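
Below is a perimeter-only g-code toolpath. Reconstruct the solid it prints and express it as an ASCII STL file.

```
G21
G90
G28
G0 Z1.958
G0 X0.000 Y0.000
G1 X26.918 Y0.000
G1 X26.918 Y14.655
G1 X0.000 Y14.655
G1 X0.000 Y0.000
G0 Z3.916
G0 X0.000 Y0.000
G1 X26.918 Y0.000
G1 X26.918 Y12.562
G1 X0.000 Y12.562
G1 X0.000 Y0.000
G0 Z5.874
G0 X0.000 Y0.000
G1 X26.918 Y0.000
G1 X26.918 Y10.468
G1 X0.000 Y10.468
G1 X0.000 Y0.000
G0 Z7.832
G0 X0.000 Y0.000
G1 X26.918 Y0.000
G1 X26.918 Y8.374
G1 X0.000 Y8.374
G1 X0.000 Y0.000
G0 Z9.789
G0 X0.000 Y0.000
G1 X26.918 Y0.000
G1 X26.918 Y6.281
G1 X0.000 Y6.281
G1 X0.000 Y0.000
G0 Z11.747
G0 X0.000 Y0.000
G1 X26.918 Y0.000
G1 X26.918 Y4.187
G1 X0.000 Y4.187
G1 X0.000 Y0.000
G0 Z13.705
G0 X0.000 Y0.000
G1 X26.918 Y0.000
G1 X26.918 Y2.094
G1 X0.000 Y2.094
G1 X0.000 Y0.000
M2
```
solid part
  facet normal 0.0000 0.0000 -1.0000
    outer loop
      vertex 26.918 16.749 0.000
      vertex 26.918 0.000 0.000
      vertex 0.000 0.000 0.000
    endloop
  endfacet
  facet normal 0.0000 0.0000 -1.0000
    outer loop
      vertex 0.000 16.749 0.000
      vertex 26.918 16.749 0.000
      vertex 0.000 0.000 0.000
    endloop
  endfacet
  facet normal 0.0000 -1.0000 0.0000
    outer loop
      vertex 0.000 0.000 0.000
      vertex 26.918 0.000 0.000
      vertex 26.918 0.000 15.663
    endloop
  endfacet
  facet normal 0.0000 -1.0000 0.0000
    outer loop
      vertex 0.000 0.000 0.000
      vertex 26.918 0.000 15.663
      vertex 0.000 0.000 15.663
    endloop
  endfacet
  facet normal 0.0000 0.6830 0.7304
    outer loop
      vertex 0.000 0.000 15.663
      vertex 26.918 0.000 15.663
      vertex 26.918 16.749 0.000
    endloop
  endfacet
  facet normal 0.0000 0.6830 0.7304
    outer loop
      vertex 0.000 0.000 15.663
      vertex 26.918 16.749 0.000
      vertex 0.000 16.749 0.000
    endloop
  endfacet
  facet normal -1.0000 0.0000 0.0000
    outer loop
      vertex 0.000 0.000 15.663
      vertex 0.000 16.749 0.000
      vertex 0.000 0.000 0.000
    endloop
  endfacet
  facet normal 1.0000 0.0000 0.0000
    outer loop
      vertex 26.918 0.000 0.000
      vertex 26.918 16.749 0.000
      vertex 26.918 0.000 15.663
    endloop
  endfacet
endsolid part

The G0 Z moves step by Δz≈1.958 mm. The G1 loops shrink linearly with z, so the solid tapers from its base footprint up to z≈15.7. Closing with a flat bottom cap and the tapered top and triangulating gives 8 facets — a wedge (ramp): 26.9 × 16.7 mm base, rising to 15.7 mm along the y=0 edge and sloping linearly to z=0 at y=16.7.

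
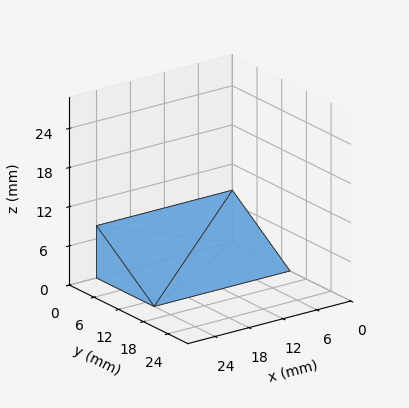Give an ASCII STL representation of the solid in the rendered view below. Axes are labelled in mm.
Reading the render: the shape is a wedge (ramp): 24 × 14 mm base, rising to 8 mm along the y=0 edge and sloping linearly to z=0 at y=14 (dimensions read to the nearest mm from the axis ticks). For the STL, each face is triangulated and given an outward normal.

solid part
  facet normal 0.0000 0.0000 -1.0000
    outer loop
      vertex 24.00 14.00 0.00
      vertex 24.00 0.00 0.00
      vertex 0.00 0.00 0.00
    endloop
  endfacet
  facet normal 0.0000 0.0000 -1.0000
    outer loop
      vertex 0.00 14.00 0.00
      vertex 24.00 14.00 0.00
      vertex 0.00 0.00 0.00
    endloop
  endfacet
  facet normal 0.0000 -1.0000 0.0000
    outer loop
      vertex 0.00 0.00 0.00
      vertex 24.00 0.00 0.00
      vertex 24.00 0.00 8.00
    endloop
  endfacet
  facet normal 0.0000 -1.0000 0.0000
    outer loop
      vertex 0.00 0.00 0.00
      vertex 24.00 0.00 8.00
      vertex 0.00 0.00 8.00
    endloop
  endfacet
  facet normal 0.0000 0.4961 0.8682
    outer loop
      vertex 0.00 0.00 8.00
      vertex 24.00 0.00 8.00
      vertex 24.00 14.00 0.00
    endloop
  endfacet
  facet normal 0.0000 0.4961 0.8682
    outer loop
      vertex 0.00 0.00 8.00
      vertex 24.00 14.00 0.00
      vertex 0.00 14.00 0.00
    endloop
  endfacet
  facet normal -1.0000 0.0000 0.0000
    outer loop
      vertex 0.00 0.00 8.00
      vertex 0.00 14.00 0.00
      vertex 0.00 0.00 0.00
    endloop
  endfacet
  facet normal 1.0000 0.0000 0.0000
    outer loop
      vertex 24.00 0.00 0.00
      vertex 24.00 14.00 0.00
      vertex 24.00 0.00 8.00
    endloop
  endfacet
endsolid part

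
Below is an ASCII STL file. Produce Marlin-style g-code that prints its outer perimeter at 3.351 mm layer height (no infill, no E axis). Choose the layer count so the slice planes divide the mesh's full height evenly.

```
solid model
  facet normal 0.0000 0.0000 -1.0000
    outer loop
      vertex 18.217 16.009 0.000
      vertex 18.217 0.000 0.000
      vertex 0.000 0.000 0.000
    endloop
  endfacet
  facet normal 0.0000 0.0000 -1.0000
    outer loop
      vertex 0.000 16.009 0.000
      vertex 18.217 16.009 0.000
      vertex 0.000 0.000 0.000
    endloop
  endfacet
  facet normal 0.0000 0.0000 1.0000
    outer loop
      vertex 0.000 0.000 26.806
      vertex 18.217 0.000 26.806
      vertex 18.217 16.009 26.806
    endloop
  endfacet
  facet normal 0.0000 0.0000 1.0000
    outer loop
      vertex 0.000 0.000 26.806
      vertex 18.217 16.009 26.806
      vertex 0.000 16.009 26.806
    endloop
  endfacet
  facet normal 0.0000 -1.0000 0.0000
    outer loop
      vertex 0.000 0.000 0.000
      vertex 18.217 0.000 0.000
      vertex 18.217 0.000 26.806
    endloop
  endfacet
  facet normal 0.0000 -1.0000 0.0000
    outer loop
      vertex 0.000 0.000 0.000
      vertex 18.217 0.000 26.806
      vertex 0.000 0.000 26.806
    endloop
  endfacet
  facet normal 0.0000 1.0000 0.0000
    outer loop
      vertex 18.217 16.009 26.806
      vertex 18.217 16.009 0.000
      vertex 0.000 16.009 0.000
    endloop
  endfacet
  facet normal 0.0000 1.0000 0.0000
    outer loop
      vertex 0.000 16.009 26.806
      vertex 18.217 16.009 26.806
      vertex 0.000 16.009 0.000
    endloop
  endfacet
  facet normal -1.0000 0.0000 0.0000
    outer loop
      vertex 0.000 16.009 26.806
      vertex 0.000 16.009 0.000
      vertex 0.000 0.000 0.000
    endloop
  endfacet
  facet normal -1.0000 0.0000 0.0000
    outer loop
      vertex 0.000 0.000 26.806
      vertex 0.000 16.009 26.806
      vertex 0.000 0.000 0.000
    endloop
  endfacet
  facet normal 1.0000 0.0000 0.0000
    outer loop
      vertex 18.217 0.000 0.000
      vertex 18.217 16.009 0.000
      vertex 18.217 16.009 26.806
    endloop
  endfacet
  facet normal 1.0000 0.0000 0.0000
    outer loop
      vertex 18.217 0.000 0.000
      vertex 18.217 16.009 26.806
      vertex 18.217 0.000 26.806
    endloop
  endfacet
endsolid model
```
; perimeter-only toolpath
G21 ; units = mm
G90 ; absolute positioning
G28 ; home
; layer 1
G0 Z3.351
G0 X0.000 Y0.000
G1 X18.217 Y0.000
G1 X18.217 Y16.009
G1 X0.000 Y16.009
G1 X0.000 Y0.000
; layer 2
G0 Z6.702
G0 X0.000 Y0.000
G1 X18.217 Y0.000
G1 X18.217 Y16.009
G1 X0.000 Y16.009
G1 X0.000 Y0.000
; layer 3
G0 Z10.052
G0 X0.000 Y0.000
G1 X18.217 Y0.000
G1 X18.217 Y16.009
G1 X0.000 Y16.009
G1 X0.000 Y0.000
; layer 4
G0 Z13.403
G0 X0.000 Y0.000
G1 X18.217 Y0.000
G1 X18.217 Y16.009
G1 X0.000 Y16.009
G1 X0.000 Y0.000
; layer 5
G0 Z16.754
G0 X0.000 Y0.000
G1 X18.217 Y0.000
G1 X18.217 Y16.009
G1 X0.000 Y16.009
G1 X0.000 Y0.000
; layer 6
G0 Z20.105
G0 X0.000 Y0.000
G1 X18.217 Y0.000
G1 X18.217 Y16.009
G1 X0.000 Y16.009
G1 X0.000 Y0.000
; layer 7
G0 Z23.455
G0 X0.000 Y0.000
G1 X18.217 Y0.000
G1 X18.217 Y16.009
G1 X0.000 Y16.009
G1 X0.000 Y0.000
; layer 8
G0 Z26.806
G0 X0.000 Y0.000
G1 X18.217 Y0.000
G1 X18.217 Y16.009
G1 X0.000 Y16.009
G1 X0.000 Y0.000
M2 ; end

The solid is a rectangular box, roughly 18.2 × 16 mm footprint and 26.8 mm tall. Slicing at Δz = 3.351 mm — 8 equal slices spanning the solid's height, so layer i sits at z = i·h/8 — gives 8 non-empty perimeters. Each is a 4-segment closed polygon; G0 lifts to the layer z and rapids to the start vertex, then G1 traces the edges.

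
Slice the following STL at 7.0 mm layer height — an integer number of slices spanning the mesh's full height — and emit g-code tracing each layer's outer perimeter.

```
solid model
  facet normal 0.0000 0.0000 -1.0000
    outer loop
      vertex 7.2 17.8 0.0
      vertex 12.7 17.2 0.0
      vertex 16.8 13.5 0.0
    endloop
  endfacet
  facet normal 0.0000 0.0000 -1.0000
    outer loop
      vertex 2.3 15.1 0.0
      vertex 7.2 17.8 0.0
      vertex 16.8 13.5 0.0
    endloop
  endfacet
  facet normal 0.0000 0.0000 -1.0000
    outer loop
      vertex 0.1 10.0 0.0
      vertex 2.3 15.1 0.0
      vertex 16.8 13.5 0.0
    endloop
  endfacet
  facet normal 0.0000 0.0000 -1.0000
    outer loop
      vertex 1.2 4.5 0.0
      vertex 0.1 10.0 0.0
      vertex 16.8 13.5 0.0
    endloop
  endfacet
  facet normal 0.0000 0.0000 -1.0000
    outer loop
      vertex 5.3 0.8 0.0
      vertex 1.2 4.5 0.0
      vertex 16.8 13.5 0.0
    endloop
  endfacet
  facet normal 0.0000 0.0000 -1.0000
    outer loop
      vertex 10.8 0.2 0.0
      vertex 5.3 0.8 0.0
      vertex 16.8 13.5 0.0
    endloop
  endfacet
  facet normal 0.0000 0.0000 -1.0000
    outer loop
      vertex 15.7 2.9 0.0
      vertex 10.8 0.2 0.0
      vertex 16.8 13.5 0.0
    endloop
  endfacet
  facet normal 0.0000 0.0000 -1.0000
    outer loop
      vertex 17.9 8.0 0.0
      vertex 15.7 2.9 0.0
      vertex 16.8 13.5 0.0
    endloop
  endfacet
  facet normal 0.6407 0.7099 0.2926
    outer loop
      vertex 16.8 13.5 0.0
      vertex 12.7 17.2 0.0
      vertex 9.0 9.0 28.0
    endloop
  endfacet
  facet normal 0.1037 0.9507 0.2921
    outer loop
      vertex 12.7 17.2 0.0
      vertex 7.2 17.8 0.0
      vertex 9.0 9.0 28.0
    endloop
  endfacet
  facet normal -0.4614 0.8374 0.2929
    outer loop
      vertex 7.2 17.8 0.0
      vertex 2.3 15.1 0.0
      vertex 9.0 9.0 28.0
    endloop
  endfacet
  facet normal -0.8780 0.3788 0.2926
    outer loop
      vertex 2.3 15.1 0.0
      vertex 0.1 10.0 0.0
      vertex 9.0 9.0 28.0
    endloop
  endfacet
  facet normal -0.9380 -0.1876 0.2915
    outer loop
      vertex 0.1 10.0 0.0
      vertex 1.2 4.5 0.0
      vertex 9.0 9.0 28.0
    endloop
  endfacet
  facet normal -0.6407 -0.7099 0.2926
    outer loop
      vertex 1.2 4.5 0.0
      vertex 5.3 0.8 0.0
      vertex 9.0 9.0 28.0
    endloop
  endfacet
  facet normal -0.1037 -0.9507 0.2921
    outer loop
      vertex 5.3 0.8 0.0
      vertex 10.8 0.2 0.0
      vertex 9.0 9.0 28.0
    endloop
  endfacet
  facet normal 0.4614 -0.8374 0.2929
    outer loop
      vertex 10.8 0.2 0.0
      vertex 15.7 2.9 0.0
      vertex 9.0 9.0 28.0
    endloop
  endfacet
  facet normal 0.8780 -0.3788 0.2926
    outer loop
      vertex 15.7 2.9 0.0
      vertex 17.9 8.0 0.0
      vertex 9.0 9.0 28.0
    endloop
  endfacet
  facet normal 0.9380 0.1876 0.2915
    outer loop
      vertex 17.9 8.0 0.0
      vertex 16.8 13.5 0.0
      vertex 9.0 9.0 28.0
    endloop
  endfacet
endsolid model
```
; perimeter-only toolpath
G21 ; units = mm
G90 ; absolute positioning
G28 ; home
; layer 1
G0 Z7.0
G0 X14.9 Y12.4
G1 X11.8 Y15.1
G1 X7.7 Y15.6
G1 X4.0 Y13.6
G1 X2.3 Y9.8
G1 X3.1 Y5.6
G1 X6.2 Y2.9
G1 X10.4 Y2.4
G1 X14.0 Y4.4
G1 X15.7 Y8.2
G1 X14.9 Y12.4
; layer 2
G0 Z14.0
G0 X12.9 Y11.2
G1 X10.8 Y13.1
G1 X8.1 Y13.4
G1 X5.7 Y12.1
G1 X4.5 Y9.5
G1 X5.1 Y6.8
G1 X7.2 Y4.9
G1 X9.9 Y4.6
G1 X12.3 Y6.0
G1 X13.4 Y8.5
G1 X12.9 Y11.2
; layer 3
G0 Z21.0
G0 X10.9 Y10.1
G1 X9.9 Y11.1
G1 X8.6 Y11.2
G1 X7.3 Y10.5
G1 X6.8 Y9.2
G1 X7.0 Y7.9
G1 X8.1 Y7.0
G1 X9.4 Y6.8
G1 X10.7 Y7.5
G1 X11.2 Y8.8
G1 X10.9 Y10.1
M2 ; end

The solid is a regular 10-sided pyramid, base circumscribed radius ≈ 9 mm, apex at z ≈ 28 mm. Slicing at Δz = 7.0 mm — 4 equal slices spanning the solid's height, so layer i sits at z = i·h/4 — gives 3 non-empty perimeters. Each is a 10-segment closed polygon; G0 lifts to the layer z and rapids to the start vertex, then G1 traces the edges. The cross-section shrinks linearly with z (the slice at the apex is degenerate and omitted).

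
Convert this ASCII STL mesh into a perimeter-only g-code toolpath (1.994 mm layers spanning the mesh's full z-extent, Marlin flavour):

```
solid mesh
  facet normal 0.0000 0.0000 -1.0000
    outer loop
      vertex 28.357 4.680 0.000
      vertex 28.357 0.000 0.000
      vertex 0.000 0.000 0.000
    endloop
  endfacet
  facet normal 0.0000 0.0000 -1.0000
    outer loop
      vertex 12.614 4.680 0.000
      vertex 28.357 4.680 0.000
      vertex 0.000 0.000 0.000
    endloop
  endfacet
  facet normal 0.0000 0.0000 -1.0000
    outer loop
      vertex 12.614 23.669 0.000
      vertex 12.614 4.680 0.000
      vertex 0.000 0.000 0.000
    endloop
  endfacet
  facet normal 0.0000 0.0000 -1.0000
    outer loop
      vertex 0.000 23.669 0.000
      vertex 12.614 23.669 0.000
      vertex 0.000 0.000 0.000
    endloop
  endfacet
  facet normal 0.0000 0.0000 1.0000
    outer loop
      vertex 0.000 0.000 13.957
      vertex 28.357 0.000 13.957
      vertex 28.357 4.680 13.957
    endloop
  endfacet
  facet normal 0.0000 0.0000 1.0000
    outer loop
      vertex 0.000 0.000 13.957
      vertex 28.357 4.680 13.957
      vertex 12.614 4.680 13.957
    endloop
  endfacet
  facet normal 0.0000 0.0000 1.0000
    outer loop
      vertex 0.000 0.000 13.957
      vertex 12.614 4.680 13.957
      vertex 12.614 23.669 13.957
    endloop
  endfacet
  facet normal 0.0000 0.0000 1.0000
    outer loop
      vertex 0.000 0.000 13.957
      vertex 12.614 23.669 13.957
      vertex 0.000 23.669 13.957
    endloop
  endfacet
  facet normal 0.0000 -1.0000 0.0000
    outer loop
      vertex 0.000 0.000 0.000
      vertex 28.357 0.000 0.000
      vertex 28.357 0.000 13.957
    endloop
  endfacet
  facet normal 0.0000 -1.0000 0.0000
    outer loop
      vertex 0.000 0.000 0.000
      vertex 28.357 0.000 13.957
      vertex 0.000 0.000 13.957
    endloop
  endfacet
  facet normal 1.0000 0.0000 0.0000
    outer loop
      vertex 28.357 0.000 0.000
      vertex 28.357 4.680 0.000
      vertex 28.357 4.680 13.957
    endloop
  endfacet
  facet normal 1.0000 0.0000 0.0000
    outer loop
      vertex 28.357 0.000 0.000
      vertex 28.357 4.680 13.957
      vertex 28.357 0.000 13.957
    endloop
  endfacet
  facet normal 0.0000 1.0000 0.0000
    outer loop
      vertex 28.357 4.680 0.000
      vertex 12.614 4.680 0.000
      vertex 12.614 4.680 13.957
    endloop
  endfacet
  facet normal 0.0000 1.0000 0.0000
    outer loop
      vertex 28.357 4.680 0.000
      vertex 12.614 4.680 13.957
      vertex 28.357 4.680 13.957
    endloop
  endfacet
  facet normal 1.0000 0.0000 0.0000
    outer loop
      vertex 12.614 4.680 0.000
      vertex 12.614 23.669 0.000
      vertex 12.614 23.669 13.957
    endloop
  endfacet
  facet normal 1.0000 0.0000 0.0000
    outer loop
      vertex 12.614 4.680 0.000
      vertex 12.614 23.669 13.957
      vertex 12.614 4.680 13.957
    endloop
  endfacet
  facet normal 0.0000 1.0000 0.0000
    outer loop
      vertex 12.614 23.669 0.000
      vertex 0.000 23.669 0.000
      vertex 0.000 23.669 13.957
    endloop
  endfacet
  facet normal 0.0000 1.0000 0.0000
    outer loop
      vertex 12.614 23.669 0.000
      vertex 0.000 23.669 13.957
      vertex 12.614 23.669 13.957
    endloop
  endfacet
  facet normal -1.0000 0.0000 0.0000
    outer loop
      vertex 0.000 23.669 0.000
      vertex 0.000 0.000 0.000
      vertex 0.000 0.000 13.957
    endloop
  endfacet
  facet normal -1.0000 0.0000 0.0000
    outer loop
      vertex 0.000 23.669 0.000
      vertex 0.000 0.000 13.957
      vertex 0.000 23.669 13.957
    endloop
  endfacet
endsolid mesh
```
; perimeter-only toolpath
G21 ; units = mm
G90 ; absolute positioning
G28 ; home
; layer 1
G0 Z1.994
G0 X0.000 Y0.000
G1 X28.357 Y0.000
G1 X28.357 Y4.680
G1 X12.614 Y4.680
G1 X12.614 Y23.669
G1 X0.000 Y23.669
G1 X0.000 Y0.000
; layer 2
G0 Z3.988
G0 X0.000 Y0.000
G1 X28.357 Y0.000
G1 X28.357 Y4.680
G1 X12.614 Y4.680
G1 X12.614 Y23.669
G1 X0.000 Y23.669
G1 X0.000 Y0.000
; layer 3
G0 Z5.982
G0 X0.000 Y0.000
G1 X28.357 Y0.000
G1 X28.357 Y4.680
G1 X12.614 Y4.680
G1 X12.614 Y23.669
G1 X0.000 Y23.669
G1 X0.000 Y0.000
; layer 4
G0 Z7.975
G0 X0.000 Y0.000
G1 X28.357 Y0.000
G1 X28.357 Y4.680
G1 X12.614 Y4.680
G1 X12.614 Y23.669
G1 X0.000 Y23.669
G1 X0.000 Y0.000
; layer 5
G0 Z9.969
G0 X0.000 Y0.000
G1 X28.357 Y0.000
G1 X28.357 Y4.680
G1 X12.614 Y4.680
G1 X12.614 Y23.669
G1 X0.000 Y23.669
G1 X0.000 Y0.000
; layer 6
G0 Z11.963
G0 X0.000 Y0.000
G1 X28.357 Y0.000
G1 X28.357 Y4.680
G1 X12.614 Y4.680
G1 X12.614 Y23.669
G1 X0.000 Y23.669
G1 X0.000 Y0.000
; layer 7
G0 Z13.957
G0 X0.000 Y0.000
G1 X28.357 Y0.000
G1 X28.357 Y4.680
G1 X12.614 Y4.680
G1 X12.614 Y23.669
G1 X0.000 Y23.669
G1 X0.000 Y0.000
M2 ; end

The solid is an L-shaped prism: outer 28.4 × 23.7 mm, arm thicknesses ≈ 4.68 mm (horizontal) and 12.6 mm (vertical), extruded 14 mm in z. Slicing at Δz = 1.994 mm — 7 equal slices spanning the solid's height, so layer i sits at z = i·h/7 — gives 7 non-empty perimeters. Each is a 6-segment closed polygon; G0 lifts to the layer z and rapids to the start vertex, then G1 traces the edges.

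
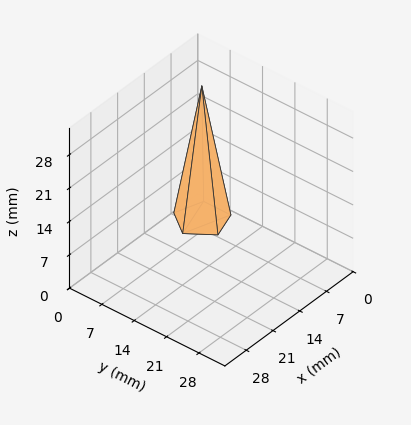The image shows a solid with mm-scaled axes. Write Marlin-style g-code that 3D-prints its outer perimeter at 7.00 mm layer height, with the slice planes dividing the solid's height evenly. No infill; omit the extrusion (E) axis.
Reading the render: the shape is a regular 5-sided pyramid, base circumscribed radius ≈ 5 mm, apex at z ≈ 28 mm (dimensions read to the nearest mm from the axis ticks). For the g-code, the solid's height is divided into equal slices at the stated Δz and each level perimeter traced with G1 moves after a G0 lift.

; perimeter-only toolpath
G21 ; units = mm
G90 ; absolute positioning
G28 ; home
; layer 1
G0 Z7.00
G0 X8.75 Y5.00
G1 X6.16 Y8.57
G1 X1.96 Y7.21
G1 X1.96 Y2.79
G1 X6.16 Y1.43
G1 X8.75 Y5.00
; layer 2
G0 Z14.00
G0 X7.50 Y5.00
G1 X5.78 Y7.38
G1 X2.98 Y6.47
G1 X2.98 Y3.53
G1 X5.78 Y2.62
G1 X7.50 Y5.00
; layer 3
G0 Z21.00
G0 X6.25 Y5.00
G1 X5.39 Y6.19
G1 X3.99 Y5.74
G1 X3.99 Y4.26
G1 X5.39 Y3.81
G1 X6.25 Y5.00
M2 ; end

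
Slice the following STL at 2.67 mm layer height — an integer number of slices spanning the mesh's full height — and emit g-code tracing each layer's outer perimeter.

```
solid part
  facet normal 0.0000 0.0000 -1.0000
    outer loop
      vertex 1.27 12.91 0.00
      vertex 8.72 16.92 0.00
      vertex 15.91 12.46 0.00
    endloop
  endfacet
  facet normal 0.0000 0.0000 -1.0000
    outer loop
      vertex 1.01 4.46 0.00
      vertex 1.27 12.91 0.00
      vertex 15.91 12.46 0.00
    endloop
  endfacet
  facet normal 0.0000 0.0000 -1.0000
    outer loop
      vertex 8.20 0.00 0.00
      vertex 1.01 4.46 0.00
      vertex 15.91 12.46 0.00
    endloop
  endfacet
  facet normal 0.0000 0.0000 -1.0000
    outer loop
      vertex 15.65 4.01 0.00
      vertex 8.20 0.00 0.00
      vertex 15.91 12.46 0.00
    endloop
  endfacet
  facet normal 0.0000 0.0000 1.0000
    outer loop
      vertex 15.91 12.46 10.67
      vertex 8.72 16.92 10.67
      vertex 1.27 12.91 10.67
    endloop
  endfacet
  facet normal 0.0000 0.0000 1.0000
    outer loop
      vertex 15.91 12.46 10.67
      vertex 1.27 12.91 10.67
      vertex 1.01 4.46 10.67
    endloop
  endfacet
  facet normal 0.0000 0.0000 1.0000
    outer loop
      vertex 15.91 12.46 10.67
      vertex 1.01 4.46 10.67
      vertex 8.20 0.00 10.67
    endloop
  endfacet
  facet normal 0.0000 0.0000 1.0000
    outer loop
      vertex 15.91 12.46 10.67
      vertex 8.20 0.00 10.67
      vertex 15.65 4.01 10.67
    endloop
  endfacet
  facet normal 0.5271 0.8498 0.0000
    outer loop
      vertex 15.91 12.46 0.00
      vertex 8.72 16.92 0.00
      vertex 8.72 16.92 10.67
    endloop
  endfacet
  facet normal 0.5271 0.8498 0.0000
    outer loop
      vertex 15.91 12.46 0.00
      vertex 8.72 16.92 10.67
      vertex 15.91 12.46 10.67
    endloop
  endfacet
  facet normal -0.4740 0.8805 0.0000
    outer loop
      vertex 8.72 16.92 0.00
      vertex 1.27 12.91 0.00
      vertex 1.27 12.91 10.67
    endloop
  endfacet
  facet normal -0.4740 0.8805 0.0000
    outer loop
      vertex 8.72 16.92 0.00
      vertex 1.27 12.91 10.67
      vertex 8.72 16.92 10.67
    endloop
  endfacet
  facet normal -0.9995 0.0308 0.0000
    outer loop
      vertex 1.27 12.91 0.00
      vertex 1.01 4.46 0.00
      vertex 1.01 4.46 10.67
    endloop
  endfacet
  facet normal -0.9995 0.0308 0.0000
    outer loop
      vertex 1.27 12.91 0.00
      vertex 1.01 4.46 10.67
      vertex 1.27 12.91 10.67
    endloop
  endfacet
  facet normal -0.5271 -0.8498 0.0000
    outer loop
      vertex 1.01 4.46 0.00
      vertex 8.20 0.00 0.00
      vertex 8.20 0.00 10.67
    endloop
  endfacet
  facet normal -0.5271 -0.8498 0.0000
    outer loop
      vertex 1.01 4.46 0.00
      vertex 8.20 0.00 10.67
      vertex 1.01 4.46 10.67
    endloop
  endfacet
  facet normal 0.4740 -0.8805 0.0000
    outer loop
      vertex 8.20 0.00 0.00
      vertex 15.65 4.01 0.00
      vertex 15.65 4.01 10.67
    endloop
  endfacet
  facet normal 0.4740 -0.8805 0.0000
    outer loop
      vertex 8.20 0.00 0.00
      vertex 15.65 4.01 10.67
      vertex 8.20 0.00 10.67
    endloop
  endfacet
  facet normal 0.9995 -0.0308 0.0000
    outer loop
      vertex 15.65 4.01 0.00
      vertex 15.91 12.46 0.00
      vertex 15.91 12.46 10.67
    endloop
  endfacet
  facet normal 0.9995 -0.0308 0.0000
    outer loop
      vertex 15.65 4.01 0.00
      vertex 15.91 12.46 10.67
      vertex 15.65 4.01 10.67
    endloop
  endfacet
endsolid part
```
; perimeter-only toolpath
G21 ; units = mm
G90 ; absolute positioning
G28 ; home
; layer 1
G0 Z2.67
G0 X15.91 Y12.46
G1 X8.72 Y16.92
G1 X1.27 Y12.91
G1 X1.01 Y4.46
G1 X8.20 Y0.00
G1 X15.65 Y4.01
G1 X15.91 Y12.46
; layer 2
G0 Z5.33
G0 X15.91 Y12.46
G1 X8.72 Y16.92
G1 X1.27 Y12.91
G1 X1.01 Y4.46
G1 X8.20 Y0.00
G1 X15.65 Y4.01
G1 X15.91 Y12.46
; layer 3
G0 Z8.00
G0 X15.91 Y12.46
G1 X8.72 Y16.92
G1 X1.27 Y12.91
G1 X1.01 Y4.46
G1 X8.20 Y0.00
G1 X15.65 Y4.01
G1 X15.91 Y12.46
; layer 4
G0 Z10.67
G0 X15.91 Y12.46
G1 X8.72 Y16.92
G1 X1.27 Y12.91
G1 X1.01 Y4.46
G1 X8.20 Y0.00
G1 X15.65 Y4.01
G1 X15.91 Y12.46
M2 ; end

The solid is a regular 6-sided prism (a cylinder approximated with 6 flat sides), circumscribed radius ≈ 8.46 mm, height ≈ 10.7 mm. Slicing at Δz = 2.67 mm — 4 equal slices spanning the solid's height, so layer i sits at z = i·h/4 — gives 4 non-empty perimeters. Each is a 6-segment closed polygon; G0 lifts to the layer z and rapids to the start vertex, then G1 traces the edges.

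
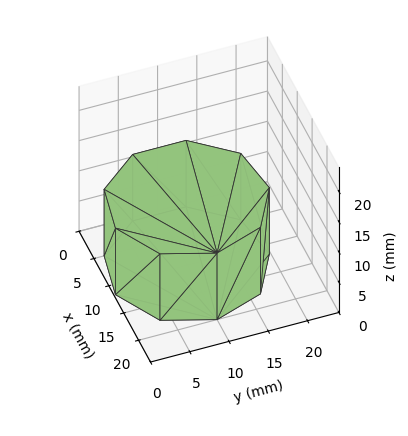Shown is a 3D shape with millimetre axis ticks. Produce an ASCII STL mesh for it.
Reading the render: the shape is a regular 9-sided prism (a cylinder approximated with 9 flat sides), circumscribed radius ≈ 10 mm, height ≈ 11 mm (dimensions read to the nearest mm from the axis ticks). For the STL, each face is triangulated and given an outward normal.

solid part
  facet normal 0.0000 0.0000 -1.0000
    outer loop
      vertex 11.7 19.8 0.0
      vertex 17.7 16.4 0.0
      vertex 20.0 10.0 0.0
    endloop
  endfacet
  facet normal 0.0000 0.0000 -1.0000
    outer loop
      vertex 5.0 18.7 0.0
      vertex 11.7 19.8 0.0
      vertex 20.0 10.0 0.0
    endloop
  endfacet
  facet normal 0.0000 0.0000 -1.0000
    outer loop
      vertex 0.6 13.4 0.0
      vertex 5.0 18.7 0.0
      vertex 20.0 10.0 0.0
    endloop
  endfacet
  facet normal 0.0000 0.0000 -1.0000
    outer loop
      vertex 0.6 6.6 0.0
      vertex 0.6 13.4 0.0
      vertex 20.0 10.0 0.0
    endloop
  endfacet
  facet normal 0.0000 0.0000 -1.0000
    outer loop
      vertex 5.0 1.3 0.0
      vertex 0.6 6.6 0.0
      vertex 20.0 10.0 0.0
    endloop
  endfacet
  facet normal 0.0000 0.0000 -1.0000
    outer loop
      vertex 11.7 0.2 0.0
      vertex 5.0 1.3 0.0
      vertex 20.0 10.0 0.0
    endloop
  endfacet
  facet normal 0.0000 0.0000 -1.0000
    outer loop
      vertex 17.7 3.6 0.0
      vertex 11.7 0.2 0.0
      vertex 20.0 10.0 0.0
    endloop
  endfacet
  facet normal 0.0000 0.0000 1.0000
    outer loop
      vertex 20.0 10.0 11.0
      vertex 17.7 16.4 11.0
      vertex 11.7 19.8 11.0
    endloop
  endfacet
  facet normal 0.0000 0.0000 1.0000
    outer loop
      vertex 20.0 10.0 11.0
      vertex 11.7 19.8 11.0
      vertex 5.0 18.7 11.0
    endloop
  endfacet
  facet normal 0.0000 0.0000 1.0000
    outer loop
      vertex 20.0 10.0 11.0
      vertex 5.0 18.7 11.0
      vertex 0.6 13.4 11.0
    endloop
  endfacet
  facet normal 0.0000 0.0000 1.0000
    outer loop
      vertex 20.0 10.0 11.0
      vertex 0.6 13.4 11.0
      vertex 0.6 6.6 11.0
    endloop
  endfacet
  facet normal 0.0000 0.0000 1.0000
    outer loop
      vertex 20.0 10.0 11.0
      vertex 0.6 6.6 11.0
      vertex 5.0 1.3 11.0
    endloop
  endfacet
  facet normal 0.0000 0.0000 1.0000
    outer loop
      vertex 20.0 10.0 11.0
      vertex 5.0 1.3 11.0
      vertex 11.7 0.2 11.0
    endloop
  endfacet
  facet normal 0.0000 0.0000 1.0000
    outer loop
      vertex 20.0 10.0 11.0
      vertex 11.7 0.2 11.0
      vertex 17.7 3.6 11.0
    endloop
  endfacet
  facet normal 0.9411 0.3382 0.0000
    outer loop
      vertex 20.0 10.0 0.0
      vertex 17.7 16.4 0.0
      vertex 17.7 16.4 11.0
    endloop
  endfacet
  facet normal 0.9411 0.3382 0.0000
    outer loop
      vertex 20.0 10.0 0.0
      vertex 17.7 16.4 11.0
      vertex 20.0 10.0 11.0
    endloop
  endfacet
  facet normal 0.4930 0.8700 0.0000
    outer loop
      vertex 17.7 16.4 0.0
      vertex 11.7 19.8 0.0
      vertex 11.7 19.8 11.0
    endloop
  endfacet
  facet normal 0.4930 0.8700 0.0000
    outer loop
      vertex 17.7 16.4 0.0
      vertex 11.7 19.8 11.0
      vertex 17.7 16.4 11.0
    endloop
  endfacet
  facet normal -0.1620 0.9868 0.0000
    outer loop
      vertex 11.7 19.8 0.0
      vertex 5.0 18.7 0.0
      vertex 5.0 18.7 11.0
    endloop
  endfacet
  facet normal -0.1620 0.9868 0.0000
    outer loop
      vertex 11.7 19.8 0.0
      vertex 5.0 18.7 11.0
      vertex 11.7 19.8 11.0
    endloop
  endfacet
  facet normal -0.7694 0.6388 0.0000
    outer loop
      vertex 5.0 18.7 0.0
      vertex 0.6 13.4 0.0
      vertex 0.6 13.4 11.0
    endloop
  endfacet
  facet normal -0.7694 0.6388 0.0000
    outer loop
      vertex 5.0 18.7 0.0
      vertex 0.6 13.4 11.0
      vertex 5.0 18.7 11.0
    endloop
  endfacet
  facet normal -1.0000 0.0000 0.0000
    outer loop
      vertex 0.6 13.4 0.0
      vertex 0.6 6.6 0.0
      vertex 0.6 6.6 11.0
    endloop
  endfacet
  facet normal -1.0000 0.0000 0.0000
    outer loop
      vertex 0.6 13.4 0.0
      vertex 0.6 6.6 11.0
      vertex 0.6 13.4 11.0
    endloop
  endfacet
  facet normal -0.7694 -0.6388 0.0000
    outer loop
      vertex 0.6 6.6 0.0
      vertex 5.0 1.3 0.0
      vertex 5.0 1.3 11.0
    endloop
  endfacet
  facet normal -0.7694 -0.6388 0.0000
    outer loop
      vertex 0.6 6.6 0.0
      vertex 5.0 1.3 11.0
      vertex 0.6 6.6 11.0
    endloop
  endfacet
  facet normal -0.1620 -0.9868 0.0000
    outer loop
      vertex 5.0 1.3 0.0
      vertex 11.7 0.2 0.0
      vertex 11.7 0.2 11.0
    endloop
  endfacet
  facet normal -0.1620 -0.9868 0.0000
    outer loop
      vertex 5.0 1.3 0.0
      vertex 11.7 0.2 11.0
      vertex 5.0 1.3 11.0
    endloop
  endfacet
  facet normal 0.4930 -0.8700 0.0000
    outer loop
      vertex 11.7 0.2 0.0
      vertex 17.7 3.6 0.0
      vertex 17.7 3.6 11.0
    endloop
  endfacet
  facet normal 0.4930 -0.8700 0.0000
    outer loop
      vertex 11.7 0.2 0.0
      vertex 17.7 3.6 11.0
      vertex 11.7 0.2 11.0
    endloop
  endfacet
  facet normal 0.9411 -0.3382 0.0000
    outer loop
      vertex 17.7 3.6 0.0
      vertex 20.0 10.0 0.0
      vertex 20.0 10.0 11.0
    endloop
  endfacet
  facet normal 0.9411 -0.3382 0.0000
    outer loop
      vertex 17.7 3.6 0.0
      vertex 20.0 10.0 11.0
      vertex 17.7 3.6 11.0
    endloop
  endfacet
endsolid part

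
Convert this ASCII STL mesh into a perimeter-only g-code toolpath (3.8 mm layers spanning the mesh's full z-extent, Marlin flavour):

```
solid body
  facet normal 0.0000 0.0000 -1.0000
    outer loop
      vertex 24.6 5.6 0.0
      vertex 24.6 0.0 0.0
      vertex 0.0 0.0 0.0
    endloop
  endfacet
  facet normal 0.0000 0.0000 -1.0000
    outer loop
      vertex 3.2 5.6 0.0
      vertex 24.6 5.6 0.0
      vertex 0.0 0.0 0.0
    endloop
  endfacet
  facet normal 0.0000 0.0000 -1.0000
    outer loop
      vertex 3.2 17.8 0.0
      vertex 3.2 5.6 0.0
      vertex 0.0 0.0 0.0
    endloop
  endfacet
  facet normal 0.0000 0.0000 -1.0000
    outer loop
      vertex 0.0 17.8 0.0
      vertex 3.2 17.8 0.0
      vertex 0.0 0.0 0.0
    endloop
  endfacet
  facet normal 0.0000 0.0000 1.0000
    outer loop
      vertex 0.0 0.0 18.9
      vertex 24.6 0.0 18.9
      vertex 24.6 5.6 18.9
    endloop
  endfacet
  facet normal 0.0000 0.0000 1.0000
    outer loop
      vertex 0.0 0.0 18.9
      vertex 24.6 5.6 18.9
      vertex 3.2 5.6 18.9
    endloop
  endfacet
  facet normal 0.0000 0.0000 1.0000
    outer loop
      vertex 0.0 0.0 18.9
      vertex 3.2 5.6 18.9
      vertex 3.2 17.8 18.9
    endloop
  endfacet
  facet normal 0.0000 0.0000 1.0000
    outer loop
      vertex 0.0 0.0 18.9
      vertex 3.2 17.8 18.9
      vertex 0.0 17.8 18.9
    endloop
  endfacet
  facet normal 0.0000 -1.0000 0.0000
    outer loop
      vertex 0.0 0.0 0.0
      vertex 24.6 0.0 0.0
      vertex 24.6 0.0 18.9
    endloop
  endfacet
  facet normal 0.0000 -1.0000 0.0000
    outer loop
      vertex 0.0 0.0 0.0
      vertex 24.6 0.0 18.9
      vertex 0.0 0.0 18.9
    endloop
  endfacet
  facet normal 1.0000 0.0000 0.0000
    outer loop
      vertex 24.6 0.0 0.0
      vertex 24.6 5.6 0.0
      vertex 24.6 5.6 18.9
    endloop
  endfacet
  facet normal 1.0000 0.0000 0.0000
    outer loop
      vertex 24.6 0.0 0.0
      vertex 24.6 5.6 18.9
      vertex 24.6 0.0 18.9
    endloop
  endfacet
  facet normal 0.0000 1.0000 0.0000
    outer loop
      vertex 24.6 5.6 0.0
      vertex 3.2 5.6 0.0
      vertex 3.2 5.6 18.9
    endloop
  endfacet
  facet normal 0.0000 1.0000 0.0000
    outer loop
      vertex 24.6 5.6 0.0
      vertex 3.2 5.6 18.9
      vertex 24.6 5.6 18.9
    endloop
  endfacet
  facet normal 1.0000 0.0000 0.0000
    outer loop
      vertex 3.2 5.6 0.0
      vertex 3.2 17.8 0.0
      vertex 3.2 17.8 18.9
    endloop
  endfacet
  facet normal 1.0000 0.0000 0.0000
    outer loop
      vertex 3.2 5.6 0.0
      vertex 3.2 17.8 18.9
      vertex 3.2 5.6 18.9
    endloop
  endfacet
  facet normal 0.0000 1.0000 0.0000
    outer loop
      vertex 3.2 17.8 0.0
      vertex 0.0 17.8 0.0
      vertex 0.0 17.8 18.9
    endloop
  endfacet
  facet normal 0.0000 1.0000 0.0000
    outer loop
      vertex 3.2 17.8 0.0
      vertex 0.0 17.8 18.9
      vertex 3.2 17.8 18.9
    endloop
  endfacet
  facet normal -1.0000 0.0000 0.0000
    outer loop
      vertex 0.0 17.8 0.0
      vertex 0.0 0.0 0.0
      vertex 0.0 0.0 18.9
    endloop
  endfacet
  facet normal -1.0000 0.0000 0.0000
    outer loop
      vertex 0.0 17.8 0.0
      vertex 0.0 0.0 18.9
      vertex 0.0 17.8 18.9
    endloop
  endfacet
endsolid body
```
; perimeter-only toolpath
G21 ; units = mm
G90 ; absolute positioning
G28 ; home
; layer 1
G0 Z3.8
G0 X0.0 Y0.0
G1 X24.6 Y0.0
G1 X24.6 Y5.6
G1 X3.2 Y5.6
G1 X3.2 Y17.8
G1 X0.0 Y17.8
G1 X0.0 Y0.0
; layer 2
G0 Z7.6
G0 X0.0 Y0.0
G1 X24.6 Y0.0
G1 X24.6 Y5.6
G1 X3.2 Y5.6
G1 X3.2 Y17.8
G1 X0.0 Y17.8
G1 X0.0 Y0.0
; layer 3
G0 Z11.3
G0 X0.0 Y0.0
G1 X24.6 Y0.0
G1 X24.6 Y5.6
G1 X3.2 Y5.6
G1 X3.2 Y17.8
G1 X0.0 Y17.8
G1 X0.0 Y0.0
; layer 4
G0 Z15.1
G0 X0.0 Y0.0
G1 X24.6 Y0.0
G1 X24.6 Y5.6
G1 X3.2 Y5.6
G1 X3.2 Y17.8
G1 X0.0 Y17.8
G1 X0.0 Y0.0
; layer 5
G0 Z18.9
G0 X0.0 Y0.0
G1 X24.6 Y0.0
G1 X24.6 Y5.6
G1 X3.2 Y5.6
G1 X3.2 Y17.8
G1 X0.0 Y17.8
G1 X0.0 Y0.0
M2 ; end

The solid is an L-shaped prism: outer 24.6 × 17.8 mm, arm thicknesses ≈ 5.6 mm (horizontal) and 3.2 mm (vertical), extruded 18.9 mm in z. Slicing at Δz = 3.8 mm — 5 equal slices spanning the solid's height, so layer i sits at z = i·h/5 — gives 5 non-empty perimeters. Each is a 6-segment closed polygon; G0 lifts to the layer z and rapids to the start vertex, then G1 traces the edges.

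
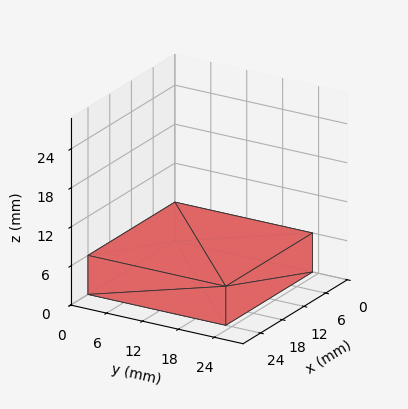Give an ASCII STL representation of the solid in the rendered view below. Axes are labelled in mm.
Reading the render: the shape is a rectangular box, roughly 24 × 23 mm footprint and 6 mm tall (dimensions read to the nearest mm from the axis ticks). For the STL, each face is triangulated and given an outward normal.

solid part
  facet normal 0.0000 0.0000 -1.0000
    outer loop
      vertex 24.00 23.00 0.00
      vertex 24.00 0.00 0.00
      vertex 0.00 0.00 0.00
    endloop
  endfacet
  facet normal 0.0000 0.0000 -1.0000
    outer loop
      vertex 0.00 23.00 0.00
      vertex 24.00 23.00 0.00
      vertex 0.00 0.00 0.00
    endloop
  endfacet
  facet normal 0.0000 0.0000 1.0000
    outer loop
      vertex 0.00 0.00 6.00
      vertex 24.00 0.00 6.00
      vertex 24.00 23.00 6.00
    endloop
  endfacet
  facet normal 0.0000 0.0000 1.0000
    outer loop
      vertex 0.00 0.00 6.00
      vertex 24.00 23.00 6.00
      vertex 0.00 23.00 6.00
    endloop
  endfacet
  facet normal 0.0000 -1.0000 0.0000
    outer loop
      vertex 0.00 0.00 0.00
      vertex 24.00 0.00 0.00
      vertex 24.00 0.00 6.00
    endloop
  endfacet
  facet normal 0.0000 -1.0000 0.0000
    outer loop
      vertex 0.00 0.00 0.00
      vertex 24.00 0.00 6.00
      vertex 0.00 0.00 6.00
    endloop
  endfacet
  facet normal 0.0000 1.0000 0.0000
    outer loop
      vertex 24.00 23.00 6.00
      vertex 24.00 23.00 0.00
      vertex 0.00 23.00 0.00
    endloop
  endfacet
  facet normal 0.0000 1.0000 0.0000
    outer loop
      vertex 0.00 23.00 6.00
      vertex 24.00 23.00 6.00
      vertex 0.00 23.00 0.00
    endloop
  endfacet
  facet normal -1.0000 0.0000 0.0000
    outer loop
      vertex 0.00 23.00 6.00
      vertex 0.00 23.00 0.00
      vertex 0.00 0.00 0.00
    endloop
  endfacet
  facet normal -1.0000 0.0000 0.0000
    outer loop
      vertex 0.00 0.00 6.00
      vertex 0.00 23.00 6.00
      vertex 0.00 0.00 0.00
    endloop
  endfacet
  facet normal 1.0000 0.0000 0.0000
    outer loop
      vertex 24.00 0.00 0.00
      vertex 24.00 23.00 0.00
      vertex 24.00 23.00 6.00
    endloop
  endfacet
  facet normal 1.0000 0.0000 0.0000
    outer loop
      vertex 24.00 0.00 0.00
      vertex 24.00 23.00 6.00
      vertex 24.00 0.00 6.00
    endloop
  endfacet
endsolid part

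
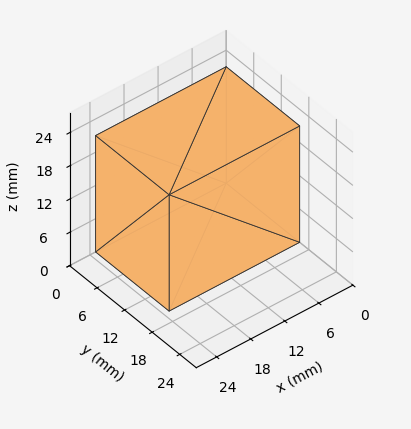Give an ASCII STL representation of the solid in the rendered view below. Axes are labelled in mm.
Reading the render: the shape is a rectangular box, roughly 23 × 16 mm footprint and 21 mm tall (dimensions read to the nearest mm from the axis ticks). For the STL, each face is triangulated and given an outward normal.

solid part
  facet normal 0.0000 0.0000 -1.0000
    outer loop
      vertex 23.000 16.000 0.000
      vertex 23.000 0.000 0.000
      vertex 0.000 0.000 0.000
    endloop
  endfacet
  facet normal 0.0000 0.0000 -1.0000
    outer loop
      vertex 0.000 16.000 0.000
      vertex 23.000 16.000 0.000
      vertex 0.000 0.000 0.000
    endloop
  endfacet
  facet normal 0.0000 0.0000 1.0000
    outer loop
      vertex 0.000 0.000 21.000
      vertex 23.000 0.000 21.000
      vertex 23.000 16.000 21.000
    endloop
  endfacet
  facet normal 0.0000 0.0000 1.0000
    outer loop
      vertex 0.000 0.000 21.000
      vertex 23.000 16.000 21.000
      vertex 0.000 16.000 21.000
    endloop
  endfacet
  facet normal 0.0000 -1.0000 0.0000
    outer loop
      vertex 0.000 0.000 0.000
      vertex 23.000 0.000 0.000
      vertex 23.000 0.000 21.000
    endloop
  endfacet
  facet normal 0.0000 -1.0000 0.0000
    outer loop
      vertex 0.000 0.000 0.000
      vertex 23.000 0.000 21.000
      vertex 0.000 0.000 21.000
    endloop
  endfacet
  facet normal 0.0000 1.0000 0.0000
    outer loop
      vertex 23.000 16.000 21.000
      vertex 23.000 16.000 0.000
      vertex 0.000 16.000 0.000
    endloop
  endfacet
  facet normal 0.0000 1.0000 0.0000
    outer loop
      vertex 0.000 16.000 21.000
      vertex 23.000 16.000 21.000
      vertex 0.000 16.000 0.000
    endloop
  endfacet
  facet normal -1.0000 0.0000 0.0000
    outer loop
      vertex 0.000 16.000 21.000
      vertex 0.000 16.000 0.000
      vertex 0.000 0.000 0.000
    endloop
  endfacet
  facet normal -1.0000 0.0000 0.0000
    outer loop
      vertex 0.000 0.000 21.000
      vertex 0.000 16.000 21.000
      vertex 0.000 0.000 0.000
    endloop
  endfacet
  facet normal 1.0000 0.0000 0.0000
    outer loop
      vertex 23.000 0.000 0.000
      vertex 23.000 16.000 0.000
      vertex 23.000 16.000 21.000
    endloop
  endfacet
  facet normal 1.0000 0.0000 0.0000
    outer loop
      vertex 23.000 0.000 0.000
      vertex 23.000 16.000 21.000
      vertex 23.000 0.000 21.000
    endloop
  endfacet
endsolid part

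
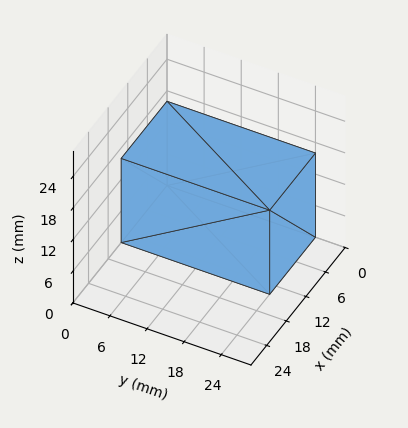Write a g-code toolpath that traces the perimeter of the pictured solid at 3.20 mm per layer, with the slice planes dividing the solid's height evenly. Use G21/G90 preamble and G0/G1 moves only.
Reading the render: the shape is a rectangular box, roughly 14 × 24 mm footprint and 16 mm tall (dimensions read to the nearest mm from the axis ticks). For the g-code, the solid's height is divided into equal slices at the stated Δz and each level perimeter traced with G1 moves after a G0 lift.

; perimeter-only toolpath
G21 ; units = mm
G90 ; absolute positioning
G28 ; home
; layer 1
G0 Z3.20
G0 X0.00 Y0.00
G1 X14.00 Y0.00
G1 X14.00 Y24.00
G1 X0.00 Y24.00
G1 X0.00 Y0.00
; layer 2
G0 Z6.40
G0 X0.00 Y0.00
G1 X14.00 Y0.00
G1 X14.00 Y24.00
G1 X0.00 Y24.00
G1 X0.00 Y0.00
; layer 3
G0 Z9.60
G0 X0.00 Y0.00
G1 X14.00 Y0.00
G1 X14.00 Y24.00
G1 X0.00 Y24.00
G1 X0.00 Y0.00
; layer 4
G0 Z12.80
G0 X0.00 Y0.00
G1 X14.00 Y0.00
G1 X14.00 Y24.00
G1 X0.00 Y24.00
G1 X0.00 Y0.00
; layer 5
G0 Z16.00
G0 X0.00 Y0.00
G1 X14.00 Y0.00
G1 X14.00 Y24.00
G1 X0.00 Y24.00
G1 X0.00 Y0.00
M2 ; end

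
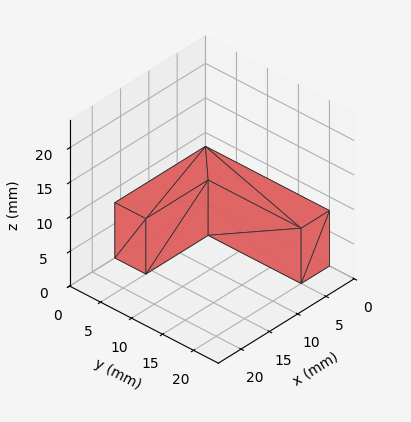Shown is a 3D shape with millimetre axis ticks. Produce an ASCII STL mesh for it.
Reading the render: the shape is an L-shaped prism: outer 16 × 20 mm, arm thicknesses ≈ 5 mm (horizontal) and 5 mm (vertical), extruded 8 mm in z (dimensions read to the nearest mm from the axis ticks). For the STL, each face is triangulated and given an outward normal.

solid part
  facet normal 0.0000 0.0000 -1.0000
    outer loop
      vertex 16.000 5.000 0.000
      vertex 16.000 0.000 0.000
      vertex 0.000 0.000 0.000
    endloop
  endfacet
  facet normal 0.0000 0.0000 -1.0000
    outer loop
      vertex 5.000 5.000 0.000
      vertex 16.000 5.000 0.000
      vertex 0.000 0.000 0.000
    endloop
  endfacet
  facet normal 0.0000 0.0000 -1.0000
    outer loop
      vertex 5.000 20.000 0.000
      vertex 5.000 5.000 0.000
      vertex 0.000 0.000 0.000
    endloop
  endfacet
  facet normal 0.0000 0.0000 -1.0000
    outer loop
      vertex 0.000 20.000 0.000
      vertex 5.000 20.000 0.000
      vertex 0.000 0.000 0.000
    endloop
  endfacet
  facet normal 0.0000 0.0000 1.0000
    outer loop
      vertex 0.000 0.000 8.000
      vertex 16.000 0.000 8.000
      vertex 16.000 5.000 8.000
    endloop
  endfacet
  facet normal 0.0000 0.0000 1.0000
    outer loop
      vertex 0.000 0.000 8.000
      vertex 16.000 5.000 8.000
      vertex 5.000 5.000 8.000
    endloop
  endfacet
  facet normal 0.0000 0.0000 1.0000
    outer loop
      vertex 0.000 0.000 8.000
      vertex 5.000 5.000 8.000
      vertex 5.000 20.000 8.000
    endloop
  endfacet
  facet normal 0.0000 0.0000 1.0000
    outer loop
      vertex 0.000 0.000 8.000
      vertex 5.000 20.000 8.000
      vertex 0.000 20.000 8.000
    endloop
  endfacet
  facet normal 0.0000 -1.0000 0.0000
    outer loop
      vertex 0.000 0.000 0.000
      vertex 16.000 0.000 0.000
      vertex 16.000 0.000 8.000
    endloop
  endfacet
  facet normal 0.0000 -1.0000 0.0000
    outer loop
      vertex 0.000 0.000 0.000
      vertex 16.000 0.000 8.000
      vertex 0.000 0.000 8.000
    endloop
  endfacet
  facet normal 1.0000 0.0000 0.0000
    outer loop
      vertex 16.000 0.000 0.000
      vertex 16.000 5.000 0.000
      vertex 16.000 5.000 8.000
    endloop
  endfacet
  facet normal 1.0000 0.0000 0.0000
    outer loop
      vertex 16.000 0.000 0.000
      vertex 16.000 5.000 8.000
      vertex 16.000 0.000 8.000
    endloop
  endfacet
  facet normal 0.0000 1.0000 0.0000
    outer loop
      vertex 16.000 5.000 0.000
      vertex 5.000 5.000 0.000
      vertex 5.000 5.000 8.000
    endloop
  endfacet
  facet normal 0.0000 1.0000 0.0000
    outer loop
      vertex 16.000 5.000 0.000
      vertex 5.000 5.000 8.000
      vertex 16.000 5.000 8.000
    endloop
  endfacet
  facet normal 1.0000 0.0000 0.0000
    outer loop
      vertex 5.000 5.000 0.000
      vertex 5.000 20.000 0.000
      vertex 5.000 20.000 8.000
    endloop
  endfacet
  facet normal 1.0000 0.0000 0.0000
    outer loop
      vertex 5.000 5.000 0.000
      vertex 5.000 20.000 8.000
      vertex 5.000 5.000 8.000
    endloop
  endfacet
  facet normal 0.0000 1.0000 0.0000
    outer loop
      vertex 5.000 20.000 0.000
      vertex 0.000 20.000 0.000
      vertex 0.000 20.000 8.000
    endloop
  endfacet
  facet normal 0.0000 1.0000 0.0000
    outer loop
      vertex 5.000 20.000 0.000
      vertex 0.000 20.000 8.000
      vertex 5.000 20.000 8.000
    endloop
  endfacet
  facet normal -1.0000 0.0000 0.0000
    outer loop
      vertex 0.000 20.000 0.000
      vertex 0.000 0.000 0.000
      vertex 0.000 0.000 8.000
    endloop
  endfacet
  facet normal -1.0000 0.0000 0.0000
    outer loop
      vertex 0.000 20.000 0.000
      vertex 0.000 0.000 8.000
      vertex 0.000 20.000 8.000
    endloop
  endfacet
endsolid part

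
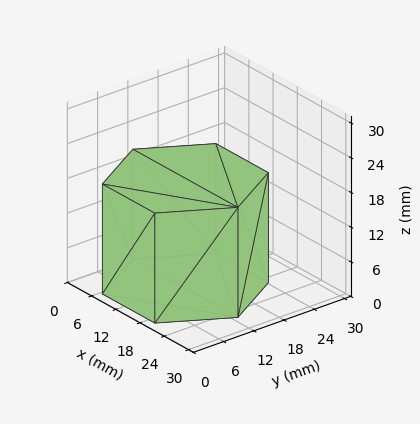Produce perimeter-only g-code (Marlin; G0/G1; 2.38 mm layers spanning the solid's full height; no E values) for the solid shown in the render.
Reading the render: the shape is a regular 6-sided prism (a cylinder approximated with 6 flat sides), circumscribed radius ≈ 13 mm, height ≈ 19 mm (dimensions read to the nearest mm from the axis ticks). For the g-code, the solid's height is divided into equal slices at the stated Δz and each level perimeter traced with G1 moves after a G0 lift.

; perimeter-only toolpath
G21 ; units = mm
G90 ; absolute positioning
G28 ; home
; layer 1
G0 Z2.38
G0 X26.00 Y13.00
G1 X19.50 Y24.26
G1 X6.50 Y24.26
G1 X0.00 Y13.00
G1 X6.50 Y1.74
G1 X19.50 Y1.74
G1 X26.00 Y13.00
; layer 2
G0 Z4.75
G0 X26.00 Y13.00
G1 X19.50 Y24.26
G1 X6.50 Y24.26
G1 X0.00 Y13.00
G1 X6.50 Y1.74
G1 X19.50 Y1.74
G1 X26.00 Y13.00
; layer 3
G0 Z7.12
G0 X26.00 Y13.00
G1 X19.50 Y24.26
G1 X6.50 Y24.26
G1 X0.00 Y13.00
G1 X6.50 Y1.74
G1 X19.50 Y1.74
G1 X26.00 Y13.00
; layer 4
G0 Z9.50
G0 X26.00 Y13.00
G1 X19.50 Y24.26
G1 X6.50 Y24.26
G1 X0.00 Y13.00
G1 X6.50 Y1.74
G1 X19.50 Y1.74
G1 X26.00 Y13.00
; layer 5
G0 Z11.88
G0 X26.00 Y13.00
G1 X19.50 Y24.26
G1 X6.50 Y24.26
G1 X0.00 Y13.00
G1 X6.50 Y1.74
G1 X19.50 Y1.74
G1 X26.00 Y13.00
; layer 6
G0 Z14.25
G0 X26.00 Y13.00
G1 X19.50 Y24.26
G1 X6.50 Y24.26
G1 X0.00 Y13.00
G1 X6.50 Y1.74
G1 X19.50 Y1.74
G1 X26.00 Y13.00
; layer 7
G0 Z16.62
G0 X26.00 Y13.00
G1 X19.50 Y24.26
G1 X6.50 Y24.26
G1 X0.00 Y13.00
G1 X6.50 Y1.74
G1 X19.50 Y1.74
G1 X26.00 Y13.00
; layer 8
G0 Z19.00
G0 X26.00 Y13.00
G1 X19.50 Y24.26
G1 X6.50 Y24.26
G1 X0.00 Y13.00
G1 X6.50 Y1.74
G1 X19.50 Y1.74
G1 X26.00 Y13.00
M2 ; end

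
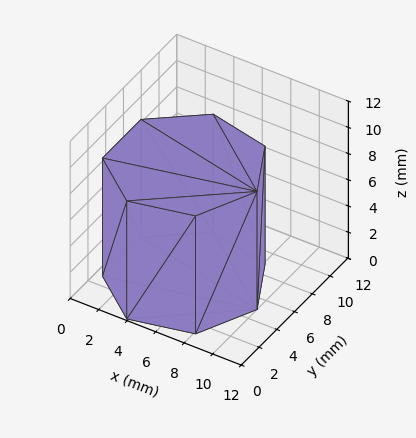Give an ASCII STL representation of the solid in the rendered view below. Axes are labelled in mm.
Reading the render: the shape is a regular 7-sided prism (a cylinder approximated with 7 flat sides), circumscribed radius ≈ 5 mm, height ≈ 9 mm (dimensions read to the nearest mm from the axis ticks). For the STL, each face is triangulated and given an outward normal.

solid part
  facet normal 0.0000 0.0000 -1.0000
    outer loop
      vertex 3.89 9.87 0.00
      vertex 8.12 8.91 0.00
      vertex 10.00 5.00 0.00
    endloop
  endfacet
  facet normal 0.0000 0.0000 -1.0000
    outer loop
      vertex 0.50 7.17 0.00
      vertex 3.89 9.87 0.00
      vertex 10.00 5.00 0.00
    endloop
  endfacet
  facet normal 0.0000 0.0000 -1.0000
    outer loop
      vertex 0.50 2.83 0.00
      vertex 0.50 7.17 0.00
      vertex 10.00 5.00 0.00
    endloop
  endfacet
  facet normal 0.0000 0.0000 -1.0000
    outer loop
      vertex 3.89 0.13 0.00
      vertex 0.50 2.83 0.00
      vertex 10.00 5.00 0.00
    endloop
  endfacet
  facet normal 0.0000 0.0000 -1.0000
    outer loop
      vertex 8.12 1.09 0.00
      vertex 3.89 0.13 0.00
      vertex 10.00 5.00 0.00
    endloop
  endfacet
  facet normal 0.0000 0.0000 1.0000
    outer loop
      vertex 10.00 5.00 9.00
      vertex 8.12 8.91 9.00
      vertex 3.89 9.87 9.00
    endloop
  endfacet
  facet normal 0.0000 0.0000 1.0000
    outer loop
      vertex 10.00 5.00 9.00
      vertex 3.89 9.87 9.00
      vertex 0.50 7.17 9.00
    endloop
  endfacet
  facet normal 0.0000 0.0000 1.0000
    outer loop
      vertex 10.00 5.00 9.00
      vertex 0.50 7.17 9.00
      vertex 0.50 2.83 9.00
    endloop
  endfacet
  facet normal 0.0000 0.0000 1.0000
    outer loop
      vertex 10.00 5.00 9.00
      vertex 0.50 2.83 9.00
      vertex 3.89 0.13 9.00
    endloop
  endfacet
  facet normal 0.0000 0.0000 1.0000
    outer loop
      vertex 10.00 5.00 9.00
      vertex 3.89 0.13 9.00
      vertex 8.12 1.09 9.00
    endloop
  endfacet
  facet normal 0.9012 0.4333 0.0000
    outer loop
      vertex 10.00 5.00 0.00
      vertex 8.12 8.91 0.00
      vertex 8.12 8.91 9.00
    endloop
  endfacet
  facet normal 0.9012 0.4333 0.0000
    outer loop
      vertex 10.00 5.00 0.00
      vertex 8.12 8.91 9.00
      vertex 10.00 5.00 9.00
    endloop
  endfacet
  facet normal 0.2213 0.9752 0.0000
    outer loop
      vertex 8.12 8.91 0.00
      vertex 3.89 9.87 0.00
      vertex 3.89 9.87 9.00
    endloop
  endfacet
  facet normal 0.2213 0.9752 0.0000
    outer loop
      vertex 8.12 8.91 0.00
      vertex 3.89 9.87 9.00
      vertex 8.12 8.91 9.00
    endloop
  endfacet
  facet normal -0.6230 0.7822 0.0000
    outer loop
      vertex 3.89 9.87 0.00
      vertex 0.50 7.17 0.00
      vertex 0.50 7.17 9.00
    endloop
  endfacet
  facet normal -0.6230 0.7822 0.0000
    outer loop
      vertex 3.89 9.87 0.00
      vertex 0.50 7.17 9.00
      vertex 3.89 9.87 9.00
    endloop
  endfacet
  facet normal -1.0000 0.0000 0.0000
    outer loop
      vertex 0.50 7.17 0.00
      vertex 0.50 2.83 0.00
      vertex 0.50 2.83 9.00
    endloop
  endfacet
  facet normal -1.0000 0.0000 0.0000
    outer loop
      vertex 0.50 7.17 0.00
      vertex 0.50 2.83 9.00
      vertex 0.50 7.17 9.00
    endloop
  endfacet
  facet normal -0.6230 -0.7822 0.0000
    outer loop
      vertex 0.50 2.83 0.00
      vertex 3.89 0.13 0.00
      vertex 3.89 0.13 9.00
    endloop
  endfacet
  facet normal -0.6230 -0.7822 0.0000
    outer loop
      vertex 0.50 2.83 0.00
      vertex 3.89 0.13 9.00
      vertex 0.50 2.83 9.00
    endloop
  endfacet
  facet normal 0.2213 -0.9752 0.0000
    outer loop
      vertex 3.89 0.13 0.00
      vertex 8.12 1.09 0.00
      vertex 8.12 1.09 9.00
    endloop
  endfacet
  facet normal 0.2213 -0.9752 0.0000
    outer loop
      vertex 3.89 0.13 0.00
      vertex 8.12 1.09 9.00
      vertex 3.89 0.13 9.00
    endloop
  endfacet
  facet normal 0.9012 -0.4333 0.0000
    outer loop
      vertex 8.12 1.09 0.00
      vertex 10.00 5.00 0.00
      vertex 10.00 5.00 9.00
    endloop
  endfacet
  facet normal 0.9012 -0.4333 0.0000
    outer loop
      vertex 8.12 1.09 0.00
      vertex 10.00 5.00 9.00
      vertex 8.12 1.09 9.00
    endloop
  endfacet
endsolid part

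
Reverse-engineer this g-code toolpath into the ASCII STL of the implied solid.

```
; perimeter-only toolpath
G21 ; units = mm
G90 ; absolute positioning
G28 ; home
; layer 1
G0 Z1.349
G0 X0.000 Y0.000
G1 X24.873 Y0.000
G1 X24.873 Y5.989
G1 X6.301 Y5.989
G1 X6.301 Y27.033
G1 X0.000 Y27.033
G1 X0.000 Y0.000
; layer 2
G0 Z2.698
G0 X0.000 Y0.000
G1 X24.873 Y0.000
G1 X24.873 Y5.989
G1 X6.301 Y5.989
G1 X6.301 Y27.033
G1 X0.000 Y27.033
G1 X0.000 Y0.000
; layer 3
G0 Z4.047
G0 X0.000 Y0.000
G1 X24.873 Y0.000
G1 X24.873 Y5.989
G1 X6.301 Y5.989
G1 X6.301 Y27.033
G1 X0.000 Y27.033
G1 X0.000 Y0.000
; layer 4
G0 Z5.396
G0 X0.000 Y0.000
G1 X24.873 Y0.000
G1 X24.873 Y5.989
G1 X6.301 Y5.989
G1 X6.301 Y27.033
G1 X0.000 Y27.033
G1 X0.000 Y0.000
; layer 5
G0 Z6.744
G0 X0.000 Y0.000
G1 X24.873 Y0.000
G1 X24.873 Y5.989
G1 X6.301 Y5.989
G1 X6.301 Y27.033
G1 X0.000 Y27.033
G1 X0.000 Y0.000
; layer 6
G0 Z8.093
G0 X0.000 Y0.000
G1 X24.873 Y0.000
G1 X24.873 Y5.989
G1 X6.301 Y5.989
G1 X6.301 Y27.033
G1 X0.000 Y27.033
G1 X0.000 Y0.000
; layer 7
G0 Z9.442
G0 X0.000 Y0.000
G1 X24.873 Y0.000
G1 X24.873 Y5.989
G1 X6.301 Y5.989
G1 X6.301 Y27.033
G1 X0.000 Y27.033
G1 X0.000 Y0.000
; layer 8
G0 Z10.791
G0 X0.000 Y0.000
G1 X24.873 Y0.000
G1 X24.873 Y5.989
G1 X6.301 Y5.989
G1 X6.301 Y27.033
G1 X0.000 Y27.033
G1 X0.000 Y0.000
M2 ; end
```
solid part
  facet normal 0.0000 0.0000 -1.0000
    outer loop
      vertex 24.873 5.989 0.000
      vertex 24.873 0.000 0.000
      vertex 0.000 0.000 0.000
    endloop
  endfacet
  facet normal 0.0000 0.0000 -1.0000
    outer loop
      vertex 6.301 5.989 0.000
      vertex 24.873 5.989 0.000
      vertex 0.000 0.000 0.000
    endloop
  endfacet
  facet normal 0.0000 0.0000 -1.0000
    outer loop
      vertex 6.301 27.033 0.000
      vertex 6.301 5.989 0.000
      vertex 0.000 0.000 0.000
    endloop
  endfacet
  facet normal 0.0000 0.0000 -1.0000
    outer loop
      vertex 0.000 27.033 0.000
      vertex 6.301 27.033 0.000
      vertex 0.000 0.000 0.000
    endloop
  endfacet
  facet normal 0.0000 0.0000 1.0000
    outer loop
      vertex 0.000 0.000 10.791
      vertex 24.873 0.000 10.791
      vertex 24.873 5.989 10.791
    endloop
  endfacet
  facet normal 0.0000 0.0000 1.0000
    outer loop
      vertex 0.000 0.000 10.791
      vertex 24.873 5.989 10.791
      vertex 6.301 5.989 10.791
    endloop
  endfacet
  facet normal 0.0000 0.0000 1.0000
    outer loop
      vertex 0.000 0.000 10.791
      vertex 6.301 5.989 10.791
      vertex 6.301 27.033 10.791
    endloop
  endfacet
  facet normal 0.0000 0.0000 1.0000
    outer loop
      vertex 0.000 0.000 10.791
      vertex 6.301 27.033 10.791
      vertex 0.000 27.033 10.791
    endloop
  endfacet
  facet normal 0.0000 -1.0000 0.0000
    outer loop
      vertex 0.000 0.000 0.000
      vertex 24.873 0.000 0.000
      vertex 24.873 0.000 10.791
    endloop
  endfacet
  facet normal 0.0000 -1.0000 0.0000
    outer loop
      vertex 0.000 0.000 0.000
      vertex 24.873 0.000 10.791
      vertex 0.000 0.000 10.791
    endloop
  endfacet
  facet normal 1.0000 0.0000 0.0000
    outer loop
      vertex 24.873 0.000 0.000
      vertex 24.873 5.989 0.000
      vertex 24.873 5.989 10.791
    endloop
  endfacet
  facet normal 1.0000 0.0000 0.0000
    outer loop
      vertex 24.873 0.000 0.000
      vertex 24.873 5.989 10.791
      vertex 24.873 0.000 10.791
    endloop
  endfacet
  facet normal 0.0000 1.0000 0.0000
    outer loop
      vertex 24.873 5.989 0.000
      vertex 6.301 5.989 0.000
      vertex 6.301 5.989 10.791
    endloop
  endfacet
  facet normal 0.0000 1.0000 0.0000
    outer loop
      vertex 24.873 5.989 0.000
      vertex 6.301 5.989 10.791
      vertex 24.873 5.989 10.791
    endloop
  endfacet
  facet normal 1.0000 0.0000 0.0000
    outer loop
      vertex 6.301 5.989 0.000
      vertex 6.301 27.033 0.000
      vertex 6.301 27.033 10.791
    endloop
  endfacet
  facet normal 1.0000 0.0000 0.0000
    outer loop
      vertex 6.301 5.989 0.000
      vertex 6.301 27.033 10.791
      vertex 6.301 5.989 10.791
    endloop
  endfacet
  facet normal 0.0000 1.0000 0.0000
    outer loop
      vertex 6.301 27.033 0.000
      vertex 0.000 27.033 0.000
      vertex 0.000 27.033 10.791
    endloop
  endfacet
  facet normal 0.0000 1.0000 0.0000
    outer loop
      vertex 6.301 27.033 0.000
      vertex 0.000 27.033 10.791
      vertex 6.301 27.033 10.791
    endloop
  endfacet
  facet normal -1.0000 0.0000 0.0000
    outer loop
      vertex 0.000 27.033 0.000
      vertex 0.000 0.000 0.000
      vertex 0.000 0.000 10.791
    endloop
  endfacet
  facet normal -1.0000 0.0000 0.0000
    outer loop
      vertex 0.000 27.033 0.000
      vertex 0.000 0.000 10.791
      vertex 0.000 27.033 10.791
    endloop
  endfacet
endsolid part

The G0 Z moves step by Δz≈1.349 mm. Every layer's G1 loop is the same polygon, so the solid is a straight extrusion of it from z=0 to z≈10.8. Closing with flat bottom and top caps and triangulating gives 20 facets — an L-shaped prism: outer 24.9 × 27 mm, arm thicknesses ≈ 5.99 mm (horizontal) and 6.3 mm (vertical), extruded 10.8 mm in z.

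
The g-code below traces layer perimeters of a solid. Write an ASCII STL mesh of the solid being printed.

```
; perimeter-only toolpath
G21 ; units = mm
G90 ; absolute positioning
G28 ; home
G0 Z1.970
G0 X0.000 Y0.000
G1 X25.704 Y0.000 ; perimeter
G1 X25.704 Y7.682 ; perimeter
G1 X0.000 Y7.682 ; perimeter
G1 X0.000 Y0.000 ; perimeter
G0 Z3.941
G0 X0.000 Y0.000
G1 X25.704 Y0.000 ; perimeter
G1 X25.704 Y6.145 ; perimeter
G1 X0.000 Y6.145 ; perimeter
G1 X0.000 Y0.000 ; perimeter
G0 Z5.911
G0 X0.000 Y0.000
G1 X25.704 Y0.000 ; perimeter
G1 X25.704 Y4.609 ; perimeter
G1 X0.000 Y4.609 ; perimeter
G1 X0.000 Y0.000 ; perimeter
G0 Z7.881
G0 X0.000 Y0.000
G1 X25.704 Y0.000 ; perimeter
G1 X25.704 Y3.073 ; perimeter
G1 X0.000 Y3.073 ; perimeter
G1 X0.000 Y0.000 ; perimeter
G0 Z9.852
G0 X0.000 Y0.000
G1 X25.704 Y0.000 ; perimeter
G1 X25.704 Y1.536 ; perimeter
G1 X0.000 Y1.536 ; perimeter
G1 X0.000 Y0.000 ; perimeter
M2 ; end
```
solid part
  facet normal 0.0000 0.0000 -1.0000
    outer loop
      vertex 25.704 9.218 0.000
      vertex 25.704 0.000 0.000
      vertex 0.000 0.000 0.000
    endloop
  endfacet
  facet normal 0.0000 0.0000 -1.0000
    outer loop
      vertex 0.000 9.218 0.000
      vertex 25.704 9.218 0.000
      vertex 0.000 0.000 0.000
    endloop
  endfacet
  facet normal 0.0000 -1.0000 0.0000
    outer loop
      vertex 0.000 0.000 0.000
      vertex 25.704 0.000 0.000
      vertex 25.704 0.000 11.822
    endloop
  endfacet
  facet normal 0.0000 -1.0000 0.0000
    outer loop
      vertex 0.000 0.000 0.000
      vertex 25.704 0.000 11.822
      vertex 0.000 0.000 11.822
    endloop
  endfacet
  facet normal 0.0000 0.7886 0.6149
    outer loop
      vertex 0.000 0.000 11.822
      vertex 25.704 0.000 11.822
      vertex 25.704 9.218 0.000
    endloop
  endfacet
  facet normal 0.0000 0.7886 0.6149
    outer loop
      vertex 0.000 0.000 11.822
      vertex 25.704 9.218 0.000
      vertex 0.000 9.218 0.000
    endloop
  endfacet
  facet normal -1.0000 0.0000 0.0000
    outer loop
      vertex 0.000 0.000 11.822
      vertex 0.000 9.218 0.000
      vertex 0.000 0.000 0.000
    endloop
  endfacet
  facet normal 1.0000 0.0000 0.0000
    outer loop
      vertex 25.704 0.000 0.000
      vertex 25.704 9.218 0.000
      vertex 25.704 0.000 11.822
    endloop
  endfacet
endsolid part

The G0 Z moves step by Δz≈1.970 mm. The G1 loops shrink linearly with z, so the solid tapers from its base footprint up to z≈11.8. Closing with a flat bottom cap and the tapered top and triangulating gives 8 facets — a wedge (ramp): 25.7 × 9.22 mm base, rising to 11.8 mm along the y=0 edge and sloping linearly to z=0 at y=9.22.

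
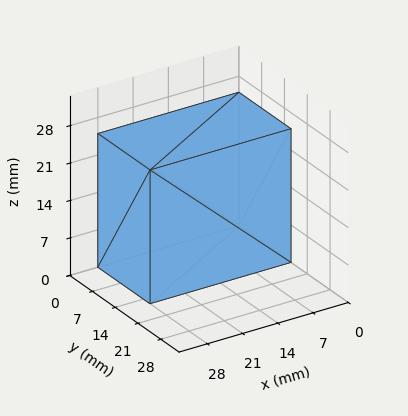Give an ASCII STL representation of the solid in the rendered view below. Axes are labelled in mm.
Reading the render: the shape is a rectangular box, roughly 28 × 16 mm footprint and 25 mm tall (dimensions read to the nearest mm from the axis ticks). For the STL, each face is triangulated and given an outward normal.

solid part
  facet normal 0.0000 0.0000 -1.0000
    outer loop
      vertex 28.00 16.00 0.00
      vertex 28.00 0.00 0.00
      vertex 0.00 0.00 0.00
    endloop
  endfacet
  facet normal 0.0000 0.0000 -1.0000
    outer loop
      vertex 0.00 16.00 0.00
      vertex 28.00 16.00 0.00
      vertex 0.00 0.00 0.00
    endloop
  endfacet
  facet normal 0.0000 0.0000 1.0000
    outer loop
      vertex 0.00 0.00 25.00
      vertex 28.00 0.00 25.00
      vertex 28.00 16.00 25.00
    endloop
  endfacet
  facet normal 0.0000 0.0000 1.0000
    outer loop
      vertex 0.00 0.00 25.00
      vertex 28.00 16.00 25.00
      vertex 0.00 16.00 25.00
    endloop
  endfacet
  facet normal 0.0000 -1.0000 0.0000
    outer loop
      vertex 0.00 0.00 0.00
      vertex 28.00 0.00 0.00
      vertex 28.00 0.00 25.00
    endloop
  endfacet
  facet normal 0.0000 -1.0000 0.0000
    outer loop
      vertex 0.00 0.00 0.00
      vertex 28.00 0.00 25.00
      vertex 0.00 0.00 25.00
    endloop
  endfacet
  facet normal 0.0000 1.0000 0.0000
    outer loop
      vertex 28.00 16.00 25.00
      vertex 28.00 16.00 0.00
      vertex 0.00 16.00 0.00
    endloop
  endfacet
  facet normal 0.0000 1.0000 0.0000
    outer loop
      vertex 0.00 16.00 25.00
      vertex 28.00 16.00 25.00
      vertex 0.00 16.00 0.00
    endloop
  endfacet
  facet normal -1.0000 0.0000 0.0000
    outer loop
      vertex 0.00 16.00 25.00
      vertex 0.00 16.00 0.00
      vertex 0.00 0.00 0.00
    endloop
  endfacet
  facet normal -1.0000 0.0000 0.0000
    outer loop
      vertex 0.00 0.00 25.00
      vertex 0.00 16.00 25.00
      vertex 0.00 0.00 0.00
    endloop
  endfacet
  facet normal 1.0000 0.0000 0.0000
    outer loop
      vertex 28.00 0.00 0.00
      vertex 28.00 16.00 0.00
      vertex 28.00 16.00 25.00
    endloop
  endfacet
  facet normal 1.0000 0.0000 0.0000
    outer loop
      vertex 28.00 0.00 0.00
      vertex 28.00 16.00 25.00
      vertex 28.00 0.00 25.00
    endloop
  endfacet
endsolid part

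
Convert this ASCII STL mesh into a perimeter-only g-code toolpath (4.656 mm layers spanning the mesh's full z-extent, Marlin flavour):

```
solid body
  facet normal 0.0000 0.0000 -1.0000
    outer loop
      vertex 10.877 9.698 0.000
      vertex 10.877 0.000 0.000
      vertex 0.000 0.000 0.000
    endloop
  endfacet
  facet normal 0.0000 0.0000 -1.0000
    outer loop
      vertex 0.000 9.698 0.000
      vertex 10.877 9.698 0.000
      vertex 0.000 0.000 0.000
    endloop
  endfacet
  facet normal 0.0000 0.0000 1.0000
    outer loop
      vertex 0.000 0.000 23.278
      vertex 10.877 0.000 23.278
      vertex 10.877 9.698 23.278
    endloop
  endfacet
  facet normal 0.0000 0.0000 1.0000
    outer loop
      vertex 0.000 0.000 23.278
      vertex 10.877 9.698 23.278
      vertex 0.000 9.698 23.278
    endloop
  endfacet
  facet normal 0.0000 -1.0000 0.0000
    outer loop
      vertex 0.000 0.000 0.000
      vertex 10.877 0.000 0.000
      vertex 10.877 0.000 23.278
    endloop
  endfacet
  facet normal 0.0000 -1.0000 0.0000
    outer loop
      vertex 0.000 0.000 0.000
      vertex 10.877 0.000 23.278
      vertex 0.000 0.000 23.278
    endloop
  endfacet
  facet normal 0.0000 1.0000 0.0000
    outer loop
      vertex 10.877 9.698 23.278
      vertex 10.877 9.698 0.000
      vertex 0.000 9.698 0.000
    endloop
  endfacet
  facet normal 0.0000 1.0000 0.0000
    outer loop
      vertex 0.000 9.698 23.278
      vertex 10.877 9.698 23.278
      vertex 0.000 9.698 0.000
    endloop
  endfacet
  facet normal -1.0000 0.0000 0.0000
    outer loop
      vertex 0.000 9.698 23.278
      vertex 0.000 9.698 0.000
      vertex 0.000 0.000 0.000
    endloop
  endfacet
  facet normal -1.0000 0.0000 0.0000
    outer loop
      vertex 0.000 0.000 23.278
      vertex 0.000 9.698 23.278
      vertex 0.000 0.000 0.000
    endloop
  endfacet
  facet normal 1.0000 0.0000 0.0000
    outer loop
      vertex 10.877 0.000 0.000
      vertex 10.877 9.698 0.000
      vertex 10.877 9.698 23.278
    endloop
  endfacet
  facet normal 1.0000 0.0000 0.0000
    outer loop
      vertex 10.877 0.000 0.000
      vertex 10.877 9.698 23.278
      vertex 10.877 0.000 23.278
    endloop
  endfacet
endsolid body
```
; perimeter-only toolpath
G21 ; units = mm
G90 ; absolute positioning
G28 ; home
; layer 1
G0 Z4.656
G0 X0.000 Y0.000
G1 X10.877 Y0.000
G1 X10.877 Y9.698
G1 X0.000 Y9.698
G1 X0.000 Y0.000
; layer 2
G0 Z9.311
G0 X0.000 Y0.000
G1 X10.877 Y0.000
G1 X10.877 Y9.698
G1 X0.000 Y9.698
G1 X0.000 Y0.000
; layer 3
G0 Z13.967
G0 X0.000 Y0.000
G1 X10.877 Y0.000
G1 X10.877 Y9.698
G1 X0.000 Y9.698
G1 X0.000 Y0.000
; layer 4
G0 Z18.622
G0 X0.000 Y0.000
G1 X10.877 Y0.000
G1 X10.877 Y9.698
G1 X0.000 Y9.698
G1 X0.000 Y0.000
; layer 5
G0 Z23.278
G0 X0.000 Y0.000
G1 X10.877 Y0.000
G1 X10.877 Y9.698
G1 X0.000 Y9.698
G1 X0.000 Y0.000
M2 ; end

The solid is a rectangular box, roughly 10.9 × 9.7 mm footprint and 23.3 mm tall. Slicing at Δz = 4.656 mm — 5 equal slices spanning the solid's height, so layer i sits at z = i·h/5 — gives 5 non-empty perimeters. Each is a 4-segment closed polygon; G0 lifts to the layer z and rapids to the start vertex, then G1 traces the edges.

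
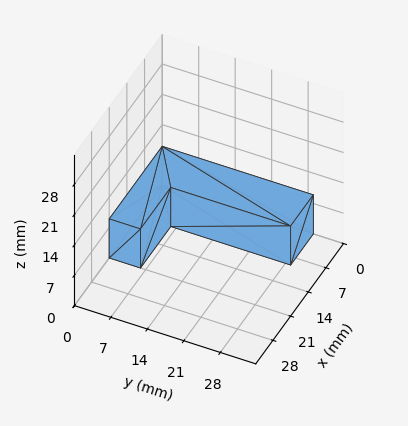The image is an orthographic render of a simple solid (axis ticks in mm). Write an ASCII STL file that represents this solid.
Reading the render: the shape is an L-shaped prism: outer 21 × 29 mm, arm thicknesses ≈ 6 mm (horizontal) and 9 mm (vertical), extruded 9 mm in z (dimensions read to the nearest mm from the axis ticks). For the STL, each face is triangulated and given an outward normal.

solid part
  facet normal 0.0000 0.0000 -1.0000
    outer loop
      vertex 21.00 6.00 0.00
      vertex 21.00 0.00 0.00
      vertex 0.00 0.00 0.00
    endloop
  endfacet
  facet normal 0.0000 0.0000 -1.0000
    outer loop
      vertex 9.00 6.00 0.00
      vertex 21.00 6.00 0.00
      vertex 0.00 0.00 0.00
    endloop
  endfacet
  facet normal 0.0000 0.0000 -1.0000
    outer loop
      vertex 9.00 29.00 0.00
      vertex 9.00 6.00 0.00
      vertex 0.00 0.00 0.00
    endloop
  endfacet
  facet normal 0.0000 0.0000 -1.0000
    outer loop
      vertex 0.00 29.00 0.00
      vertex 9.00 29.00 0.00
      vertex 0.00 0.00 0.00
    endloop
  endfacet
  facet normal 0.0000 0.0000 1.0000
    outer loop
      vertex 0.00 0.00 9.00
      vertex 21.00 0.00 9.00
      vertex 21.00 6.00 9.00
    endloop
  endfacet
  facet normal 0.0000 0.0000 1.0000
    outer loop
      vertex 0.00 0.00 9.00
      vertex 21.00 6.00 9.00
      vertex 9.00 6.00 9.00
    endloop
  endfacet
  facet normal 0.0000 0.0000 1.0000
    outer loop
      vertex 0.00 0.00 9.00
      vertex 9.00 6.00 9.00
      vertex 9.00 29.00 9.00
    endloop
  endfacet
  facet normal 0.0000 0.0000 1.0000
    outer loop
      vertex 0.00 0.00 9.00
      vertex 9.00 29.00 9.00
      vertex 0.00 29.00 9.00
    endloop
  endfacet
  facet normal 0.0000 -1.0000 0.0000
    outer loop
      vertex 0.00 0.00 0.00
      vertex 21.00 0.00 0.00
      vertex 21.00 0.00 9.00
    endloop
  endfacet
  facet normal 0.0000 -1.0000 0.0000
    outer loop
      vertex 0.00 0.00 0.00
      vertex 21.00 0.00 9.00
      vertex 0.00 0.00 9.00
    endloop
  endfacet
  facet normal 1.0000 0.0000 0.0000
    outer loop
      vertex 21.00 0.00 0.00
      vertex 21.00 6.00 0.00
      vertex 21.00 6.00 9.00
    endloop
  endfacet
  facet normal 1.0000 0.0000 0.0000
    outer loop
      vertex 21.00 0.00 0.00
      vertex 21.00 6.00 9.00
      vertex 21.00 0.00 9.00
    endloop
  endfacet
  facet normal 0.0000 1.0000 0.0000
    outer loop
      vertex 21.00 6.00 0.00
      vertex 9.00 6.00 0.00
      vertex 9.00 6.00 9.00
    endloop
  endfacet
  facet normal 0.0000 1.0000 0.0000
    outer loop
      vertex 21.00 6.00 0.00
      vertex 9.00 6.00 9.00
      vertex 21.00 6.00 9.00
    endloop
  endfacet
  facet normal 1.0000 0.0000 0.0000
    outer loop
      vertex 9.00 6.00 0.00
      vertex 9.00 29.00 0.00
      vertex 9.00 29.00 9.00
    endloop
  endfacet
  facet normal 1.0000 0.0000 0.0000
    outer loop
      vertex 9.00 6.00 0.00
      vertex 9.00 29.00 9.00
      vertex 9.00 6.00 9.00
    endloop
  endfacet
  facet normal 0.0000 1.0000 0.0000
    outer loop
      vertex 9.00 29.00 0.00
      vertex 0.00 29.00 0.00
      vertex 0.00 29.00 9.00
    endloop
  endfacet
  facet normal 0.0000 1.0000 0.0000
    outer loop
      vertex 9.00 29.00 0.00
      vertex 0.00 29.00 9.00
      vertex 9.00 29.00 9.00
    endloop
  endfacet
  facet normal -1.0000 0.0000 0.0000
    outer loop
      vertex 0.00 29.00 0.00
      vertex 0.00 0.00 0.00
      vertex 0.00 0.00 9.00
    endloop
  endfacet
  facet normal -1.0000 0.0000 0.0000
    outer loop
      vertex 0.00 29.00 0.00
      vertex 0.00 0.00 9.00
      vertex 0.00 29.00 9.00
    endloop
  endfacet
endsolid part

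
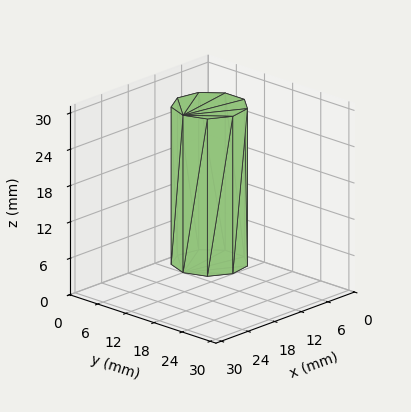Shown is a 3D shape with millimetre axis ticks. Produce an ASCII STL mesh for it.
Reading the render: the shape is a regular 9-sided prism (a cylinder approximated with 9 flat sides), circumscribed radius ≈ 6 mm, height ≈ 26 mm (dimensions read to the nearest mm from the axis ticks). For the STL, each face is triangulated and given an outward normal.

solid part
  facet normal 0.0000 0.0000 -1.0000
    outer loop
      vertex 7.04 11.91 0.00
      vertex 10.60 9.86 0.00
      vertex 12.00 6.00 0.00
    endloop
  endfacet
  facet normal 0.0000 0.0000 -1.0000
    outer loop
      vertex 3.00 11.20 0.00
      vertex 7.04 11.91 0.00
      vertex 12.00 6.00 0.00
    endloop
  endfacet
  facet normal 0.0000 0.0000 -1.0000
    outer loop
      vertex 0.36 8.05 0.00
      vertex 3.00 11.20 0.00
      vertex 12.00 6.00 0.00
    endloop
  endfacet
  facet normal 0.0000 0.0000 -1.0000
    outer loop
      vertex 0.36 3.95 0.00
      vertex 0.36 8.05 0.00
      vertex 12.00 6.00 0.00
    endloop
  endfacet
  facet normal 0.0000 0.0000 -1.0000
    outer loop
      vertex 3.00 0.80 0.00
      vertex 0.36 3.95 0.00
      vertex 12.00 6.00 0.00
    endloop
  endfacet
  facet normal 0.0000 0.0000 -1.0000
    outer loop
      vertex 7.04 0.09 0.00
      vertex 3.00 0.80 0.00
      vertex 12.00 6.00 0.00
    endloop
  endfacet
  facet normal 0.0000 0.0000 -1.0000
    outer loop
      vertex 10.60 2.14 0.00
      vertex 7.04 0.09 0.00
      vertex 12.00 6.00 0.00
    endloop
  endfacet
  facet normal 0.0000 0.0000 1.0000
    outer loop
      vertex 12.00 6.00 26.00
      vertex 10.60 9.86 26.00
      vertex 7.04 11.91 26.00
    endloop
  endfacet
  facet normal 0.0000 0.0000 1.0000
    outer loop
      vertex 12.00 6.00 26.00
      vertex 7.04 11.91 26.00
      vertex 3.00 11.20 26.00
    endloop
  endfacet
  facet normal 0.0000 0.0000 1.0000
    outer loop
      vertex 12.00 6.00 26.00
      vertex 3.00 11.20 26.00
      vertex 0.36 8.05 26.00
    endloop
  endfacet
  facet normal 0.0000 0.0000 1.0000
    outer loop
      vertex 12.00 6.00 26.00
      vertex 0.36 8.05 26.00
      vertex 0.36 3.95 26.00
    endloop
  endfacet
  facet normal 0.0000 0.0000 1.0000
    outer loop
      vertex 12.00 6.00 26.00
      vertex 0.36 3.95 26.00
      vertex 3.00 0.80 26.00
    endloop
  endfacet
  facet normal 0.0000 0.0000 1.0000
    outer loop
      vertex 12.00 6.00 26.00
      vertex 3.00 0.80 26.00
      vertex 7.04 0.09 26.00
    endloop
  endfacet
  facet normal 0.0000 0.0000 1.0000
    outer loop
      vertex 12.00 6.00 26.00
      vertex 7.04 0.09 26.00
      vertex 10.60 2.14 26.00
    endloop
  endfacet
  facet normal 0.9401 0.3410 0.0000
    outer loop
      vertex 12.00 6.00 0.00
      vertex 10.60 9.86 0.00
      vertex 10.60 9.86 26.00
    endloop
  endfacet
  facet normal 0.9401 0.3410 0.0000
    outer loop
      vertex 12.00 6.00 0.00
      vertex 10.60 9.86 26.00
      vertex 12.00 6.00 26.00
    endloop
  endfacet
  facet normal 0.4990 0.8666 0.0000
    outer loop
      vertex 10.60 9.86 0.00
      vertex 7.04 11.91 0.00
      vertex 7.04 11.91 26.00
    endloop
  endfacet
  facet normal 0.4990 0.8666 0.0000
    outer loop
      vertex 10.60 9.86 0.00
      vertex 7.04 11.91 26.00
      vertex 10.60 9.86 26.00
    endloop
  endfacet
  facet normal -0.1731 0.9849 0.0000
    outer loop
      vertex 7.04 11.91 0.00
      vertex 3.00 11.20 0.00
      vertex 3.00 11.20 26.00
    endloop
  endfacet
  facet normal -0.1731 0.9849 0.0000
    outer loop
      vertex 7.04 11.91 0.00
      vertex 3.00 11.20 26.00
      vertex 7.04 11.91 26.00
    endloop
  endfacet
  facet normal -0.7664 0.6423 0.0000
    outer loop
      vertex 3.00 11.20 0.00
      vertex 0.36 8.05 0.00
      vertex 0.36 8.05 26.00
    endloop
  endfacet
  facet normal -0.7664 0.6423 0.0000
    outer loop
      vertex 3.00 11.20 0.00
      vertex 0.36 8.05 26.00
      vertex 3.00 11.20 26.00
    endloop
  endfacet
  facet normal -1.0000 0.0000 0.0000
    outer loop
      vertex 0.36 8.05 0.00
      vertex 0.36 3.95 0.00
      vertex 0.36 3.95 26.00
    endloop
  endfacet
  facet normal -1.0000 0.0000 0.0000
    outer loop
      vertex 0.36 8.05 0.00
      vertex 0.36 3.95 26.00
      vertex 0.36 8.05 26.00
    endloop
  endfacet
  facet normal -0.7664 -0.6423 0.0000
    outer loop
      vertex 0.36 3.95 0.00
      vertex 3.00 0.80 0.00
      vertex 3.00 0.80 26.00
    endloop
  endfacet
  facet normal -0.7664 -0.6423 0.0000
    outer loop
      vertex 0.36 3.95 0.00
      vertex 3.00 0.80 26.00
      vertex 0.36 3.95 26.00
    endloop
  endfacet
  facet normal -0.1731 -0.9849 0.0000
    outer loop
      vertex 3.00 0.80 0.00
      vertex 7.04 0.09 0.00
      vertex 7.04 0.09 26.00
    endloop
  endfacet
  facet normal -0.1731 -0.9849 0.0000
    outer loop
      vertex 3.00 0.80 0.00
      vertex 7.04 0.09 26.00
      vertex 3.00 0.80 26.00
    endloop
  endfacet
  facet normal 0.4990 -0.8666 0.0000
    outer loop
      vertex 7.04 0.09 0.00
      vertex 10.60 2.14 0.00
      vertex 10.60 2.14 26.00
    endloop
  endfacet
  facet normal 0.4990 -0.8666 0.0000
    outer loop
      vertex 7.04 0.09 0.00
      vertex 10.60 2.14 26.00
      vertex 7.04 0.09 26.00
    endloop
  endfacet
  facet normal 0.9401 -0.3410 0.0000
    outer loop
      vertex 10.60 2.14 0.00
      vertex 12.00 6.00 0.00
      vertex 12.00 6.00 26.00
    endloop
  endfacet
  facet normal 0.9401 -0.3410 0.0000
    outer loop
      vertex 10.60 2.14 0.00
      vertex 12.00 6.00 26.00
      vertex 10.60 2.14 26.00
    endloop
  endfacet
endsolid part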